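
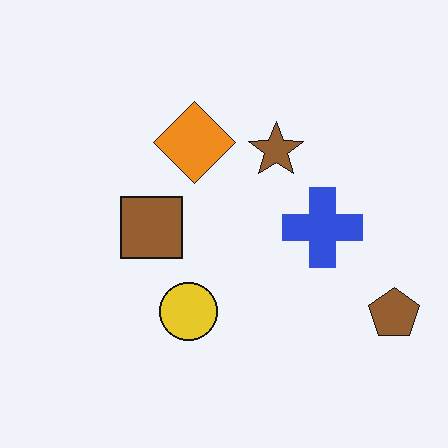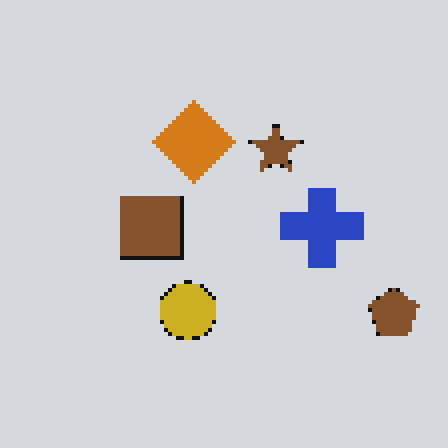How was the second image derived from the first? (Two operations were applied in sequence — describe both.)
This is the original image darkened a little, then mildly pixelated.

Every pixel — background and shapes alike — is uniformly darkened. Shapes are reduced to large square blocks; fine edges and outlines are lost — a downscale-then-upscale (mosaic) effect.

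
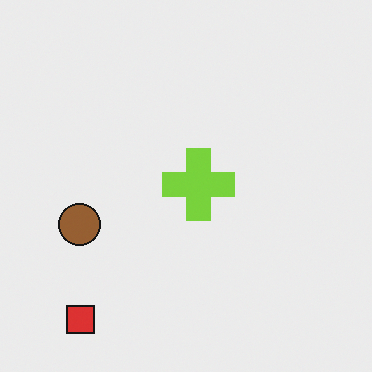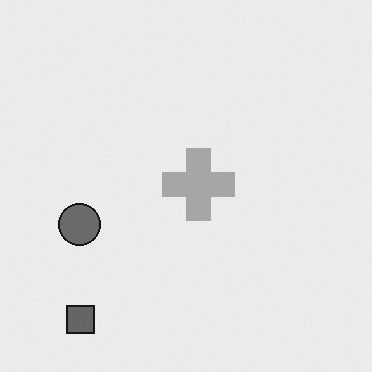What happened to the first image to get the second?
It was converted to grayscale.

All color is removed — every shape is now a shade of grey.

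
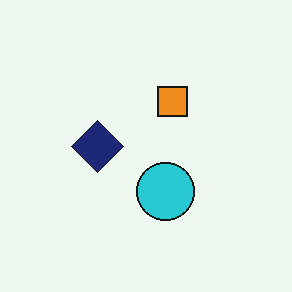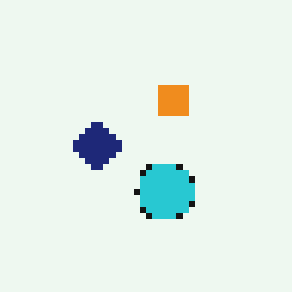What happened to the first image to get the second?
Moderately pixelated.

Shapes are reduced to large square blocks; fine edges and outlines are lost — a downscale-then-upscale (mosaic) effect.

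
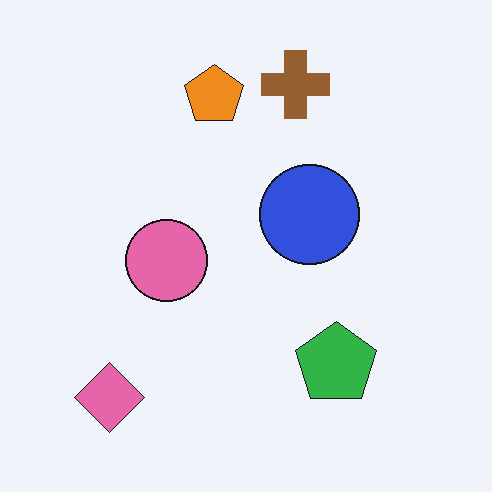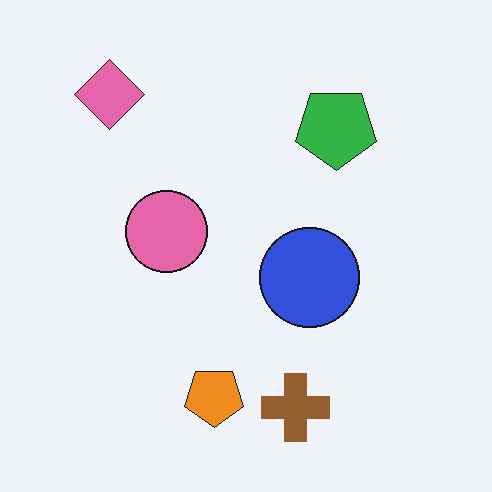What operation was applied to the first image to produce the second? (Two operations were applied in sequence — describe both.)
The image was flipped vertically (top ↔ bottom), then given moderate JPEG compression.

The brown cross is in the top of the first image and the bottom of the second — shapes on opposite sides of the horizontal midline have swapped in a mirror flip. Blocky 8×8 compression artifacts appear around shape edges and the flat background shows ringing — characteristic JPEG degradation.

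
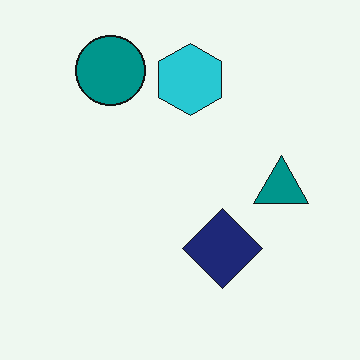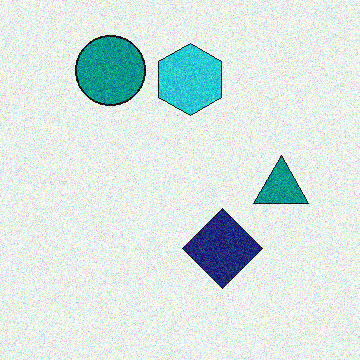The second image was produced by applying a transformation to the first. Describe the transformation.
Degraded with moderate additive noise.

Random speckle covers the whole image, including the flat background.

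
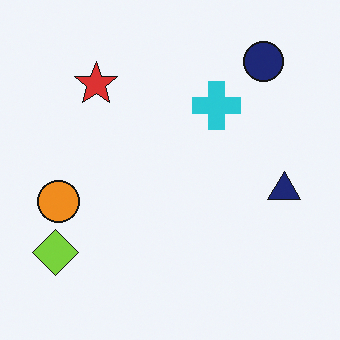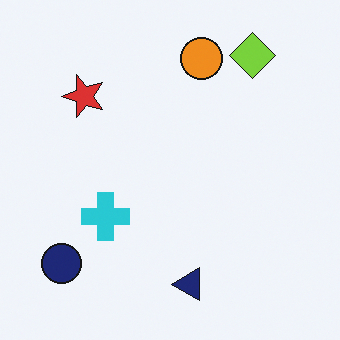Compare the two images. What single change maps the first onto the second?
The image was transposed (reflected across the top-left ↔ bottom-right diagonal).

Shapes have swapped their row and column positions — what was in the top-right is now in the bottom-left — a diagonal reflection.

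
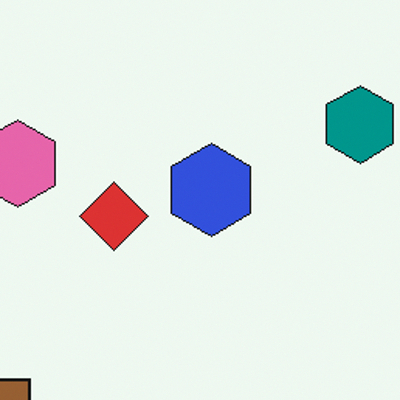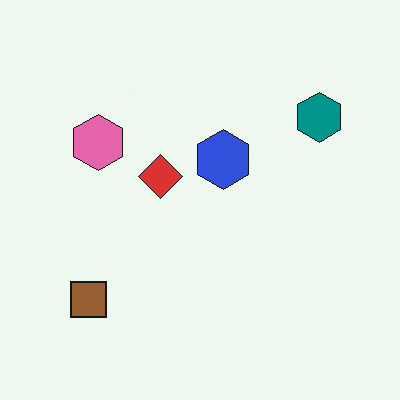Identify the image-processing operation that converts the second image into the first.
It was cropped slightly and scaled back up.

The visible shapes are larger and the field of view is narrower; shapes near the original edges may be partly or wholly outside the frame — a crop-and-rescale.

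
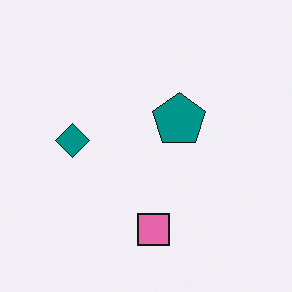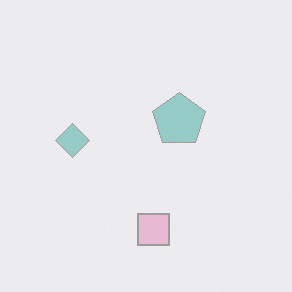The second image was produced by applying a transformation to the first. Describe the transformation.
The second image is the first given much lower contrast.

Tones are pushed toward mid-grey across the whole image — a global contrast change.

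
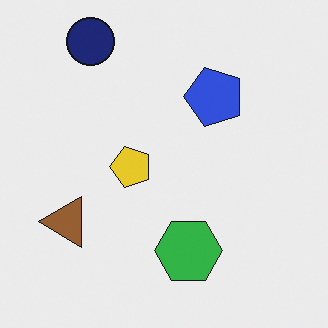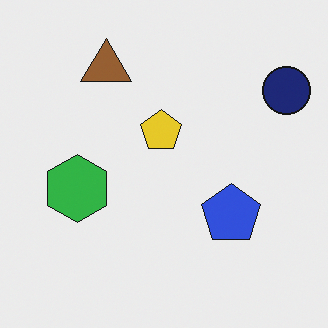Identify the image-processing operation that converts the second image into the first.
The first image is the second rotated 90° counter-clockwise.

The navy circle sits in the top-right of the second image and the top-left of the first — consistent with a whole-image 90° counter-clockwise rotation.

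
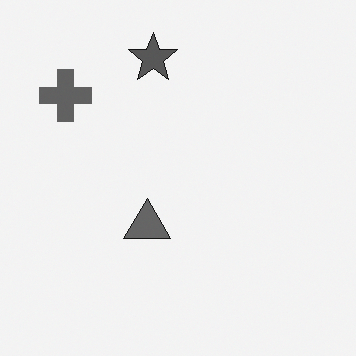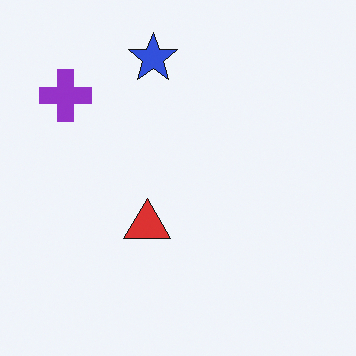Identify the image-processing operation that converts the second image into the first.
The transformation is: converted to grayscale.

All color is removed — every shape is now a shade of grey.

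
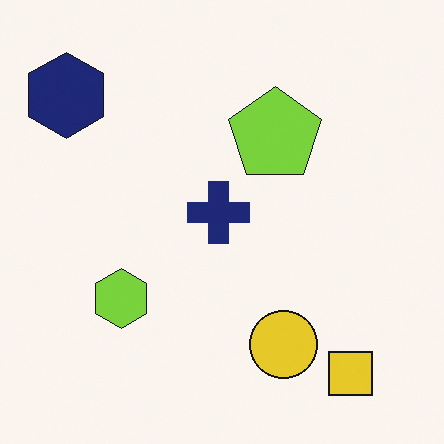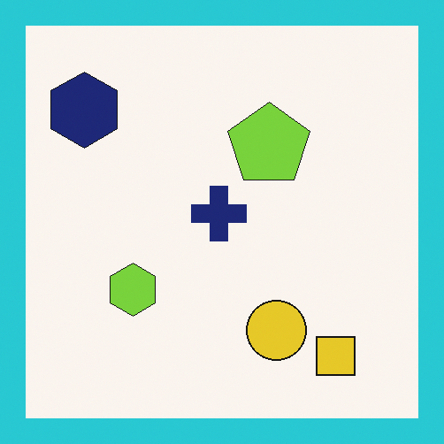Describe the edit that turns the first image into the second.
This is the original image framed with a cyan border.

A solid cyan frame runs around the edge of the second image, with the content slightly shrunk inside it.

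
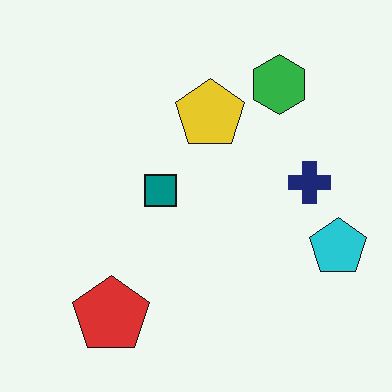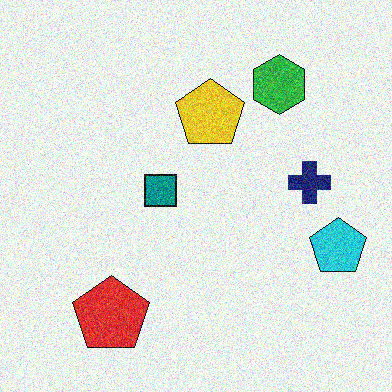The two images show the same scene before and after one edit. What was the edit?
The image was degraded with visible gaussian noise.

Random speckle covers the whole image, including the flat background.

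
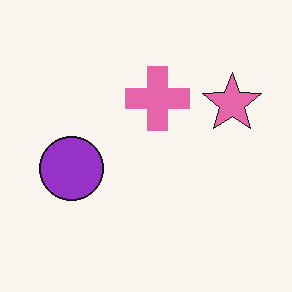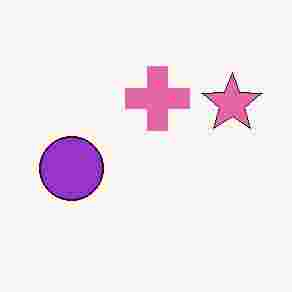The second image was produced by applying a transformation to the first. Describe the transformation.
The transformation is: degraded with heavy JPEG compression.

Blocky 8×8 compression artifacts appear around shape edges and the flat background shows ringing — characteristic JPEG degradation.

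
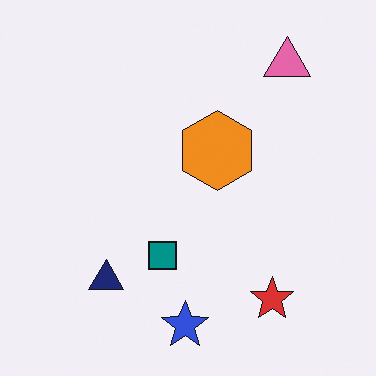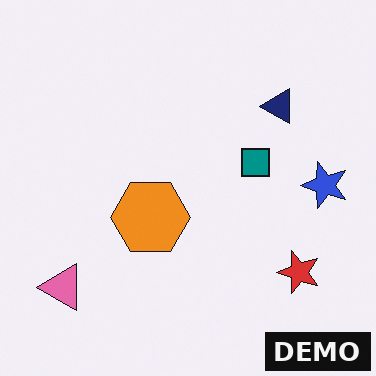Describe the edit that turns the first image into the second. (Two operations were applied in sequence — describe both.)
The second image is the first transposed (reflected across the top-left ↔ bottom-right diagonal), then watermarked with the text "DEMO" in the lower-right corner.

Shapes have swapped their row and column positions — what was in the top-right is now in the bottom-left — a diagonal reflection. A dark label reading "DEMO" appears in the lower-right corner.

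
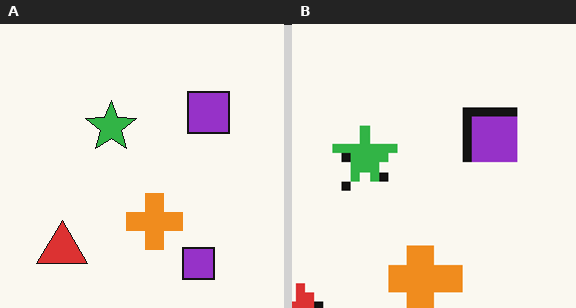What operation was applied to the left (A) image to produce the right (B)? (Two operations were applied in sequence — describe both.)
The image was moderately pixelated, then cropped to a modestly smaller region and rescaled.

Shapes are reduced to large square blocks; fine edges and outlines are lost — a downscale-then-upscale (mosaic) effect. The visible shapes are larger and the field of view is narrower; shapes near the original edges may be partly or wholly outside the frame — a crop-and-rescale.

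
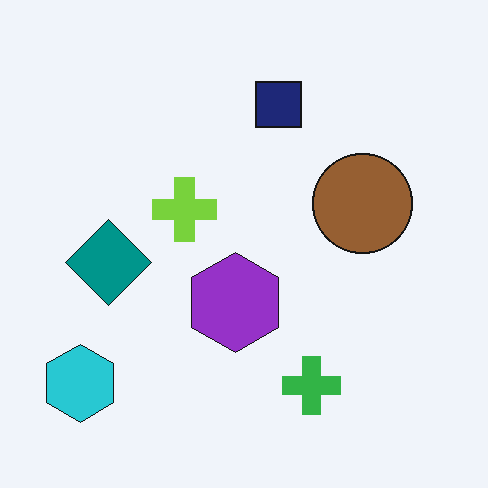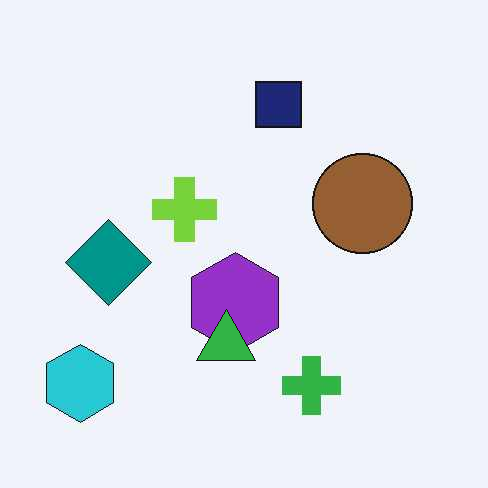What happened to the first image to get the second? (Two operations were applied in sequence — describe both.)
This is the original image JPEG-compressed with visible artifacts, then overlaid with an additional green triangle.

Blocky 8×8 compression artifacts appear around shape edges and the flat background shows ringing — characteristic JPEG degradation. A green triangle appears in the second image that is absent from the first.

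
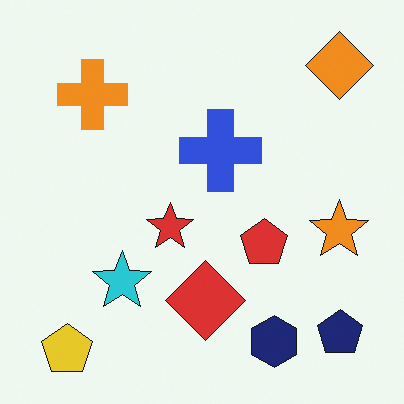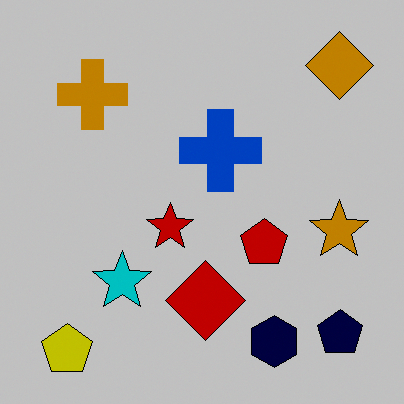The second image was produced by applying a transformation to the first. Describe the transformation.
The second image is the first heavily posterized to just a handful of flat colors.

Each flat color has snapped to a coarser quantized level — most visibly, the near-white background has dropped to a flat grey.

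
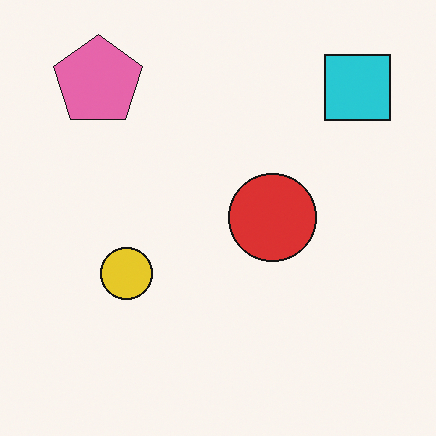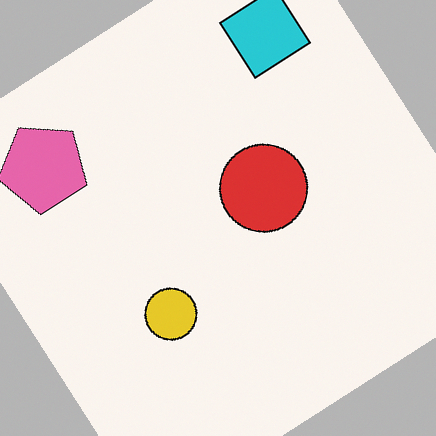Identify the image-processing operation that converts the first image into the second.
The image was rotated counter-clockwise by a large amount — several tens of degrees.

Every shape is tilted by the same angle and the image corners show triangular fill wedges — a whole-image rotation by a non-right angle.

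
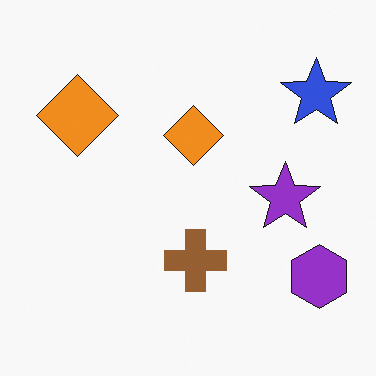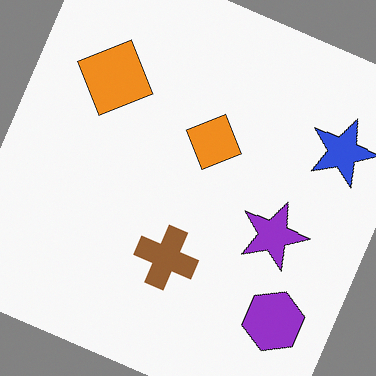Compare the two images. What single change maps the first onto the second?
The second image is the first rotated clockwise by a clearly visible amount.

Every shape is tilted by the same angle and the image corners show triangular fill wedges — a whole-image rotation by a non-right angle.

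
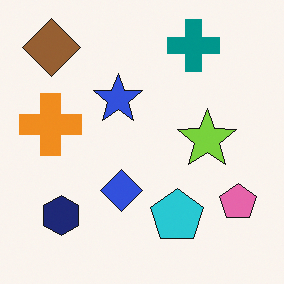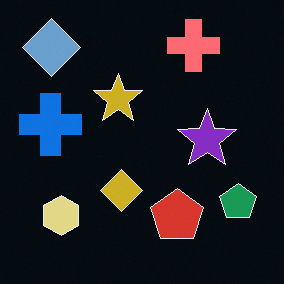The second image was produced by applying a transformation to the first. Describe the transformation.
The transformation is: color-inverted (negative).

The light background has become dark and every shape's color is its complement — a photographic negative.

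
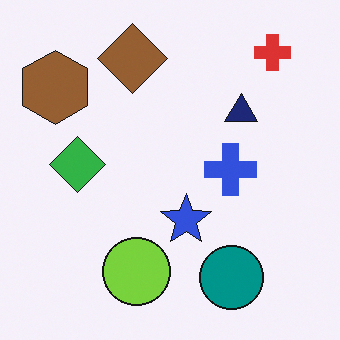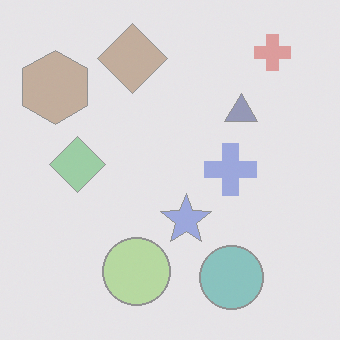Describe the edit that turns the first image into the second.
Given much lower contrast.

Tones are pushed toward mid-grey across the whole image — a global contrast change.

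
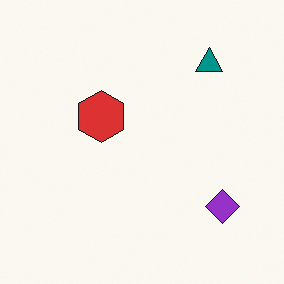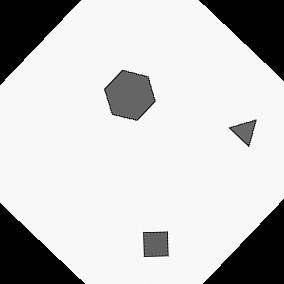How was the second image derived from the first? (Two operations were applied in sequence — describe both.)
It was converted to grayscale, then rotated clockwise by a large amount — several tens of degrees.

All color is removed — every shape is now a shade of grey. Every shape is tilted by the same angle and the image corners show triangular fill wedges — a whole-image rotation by a non-right angle.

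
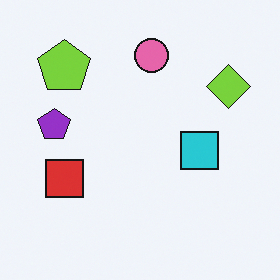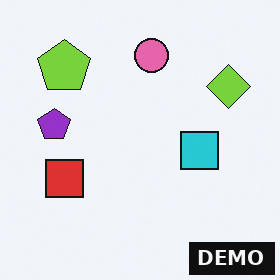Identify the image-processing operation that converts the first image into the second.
This is the original image watermarked with the text "DEMO" in the lower-right corner.

A dark label reading "DEMO" appears in the lower-right corner.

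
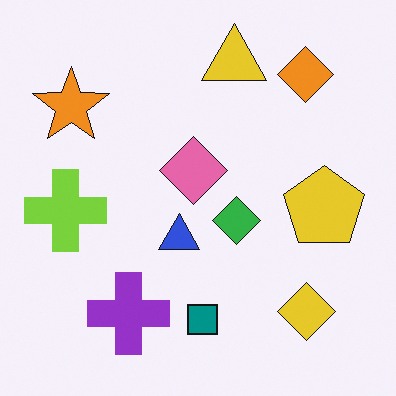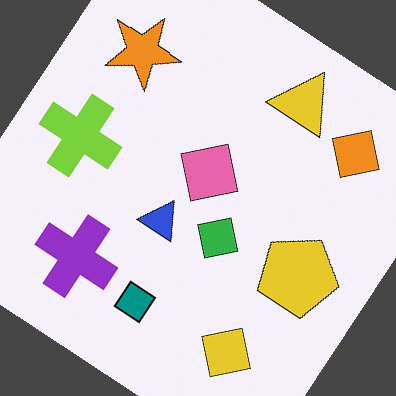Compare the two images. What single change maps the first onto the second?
Rotated clockwise by a large amount — several tens of degrees.

Every shape is tilted by the same angle and the image corners show triangular fill wedges — a whole-image rotation by a non-right angle.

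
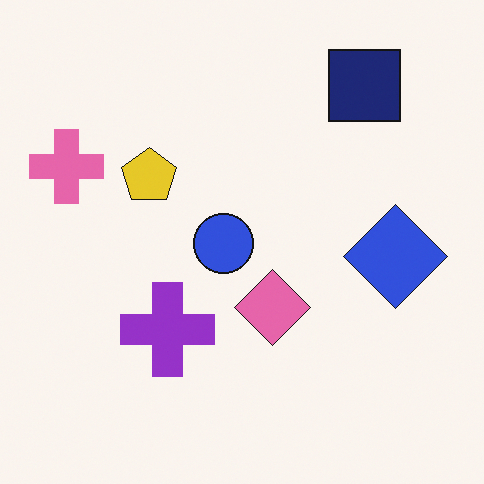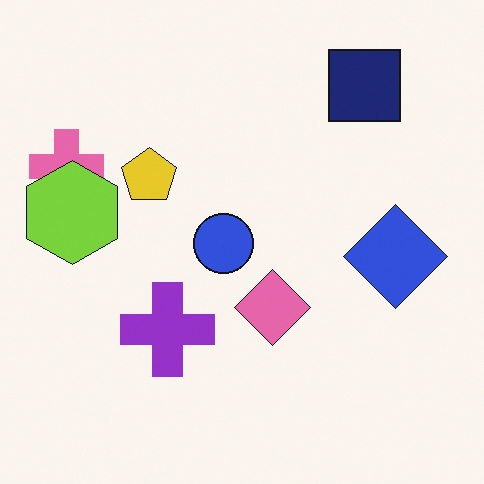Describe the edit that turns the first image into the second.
The second image is the first overlaid with an additional lime hexagon.

A lime hexagon appears in the second image that is absent from the first.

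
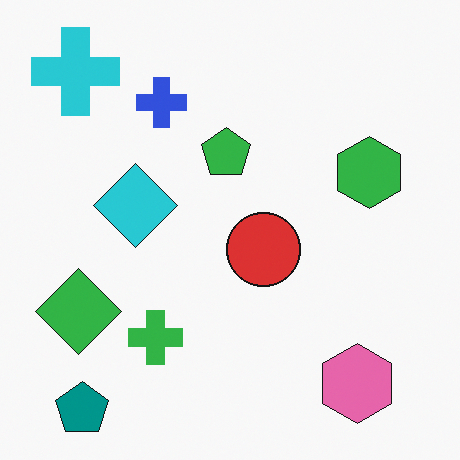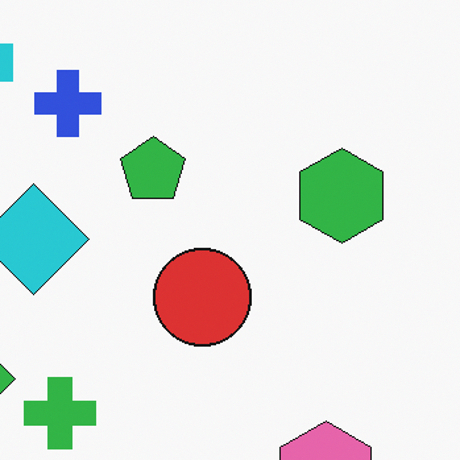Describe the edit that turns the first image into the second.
This is the original image cropped to a modestly smaller region and rescaled.

The visible shapes are larger and the field of view is narrower; shapes near the original edges may be partly or wholly outside the frame — a crop-and-rescale.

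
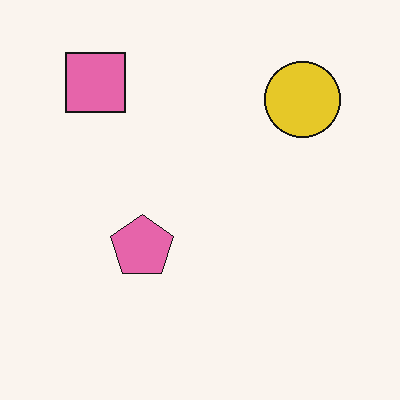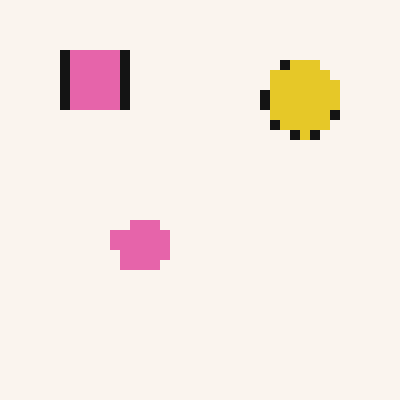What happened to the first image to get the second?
The transformation is: coarsely pixelated.

Shapes are reduced to large square blocks; fine edges and outlines are lost — a downscale-then-upscale (mosaic) effect.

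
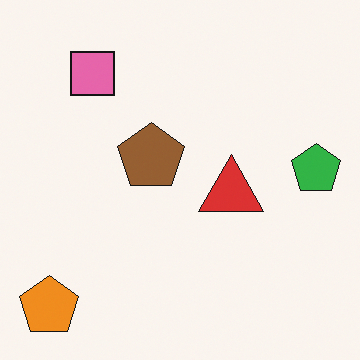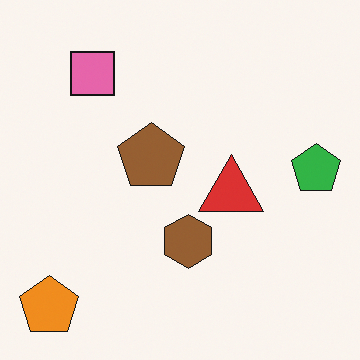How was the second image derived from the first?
Overlaid with an additional brown hexagon.

A brown hexagon appears in the second image that is absent from the first.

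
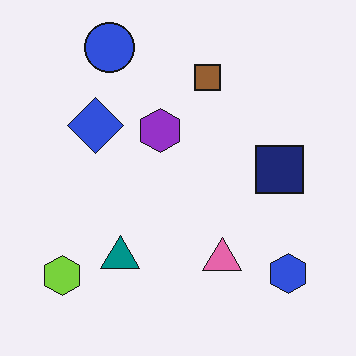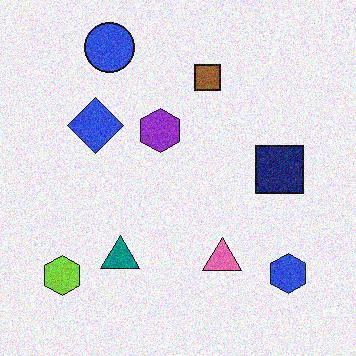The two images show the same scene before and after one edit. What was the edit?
The image was degraded with visible gaussian noise.

Random speckle covers the whole image, including the flat background.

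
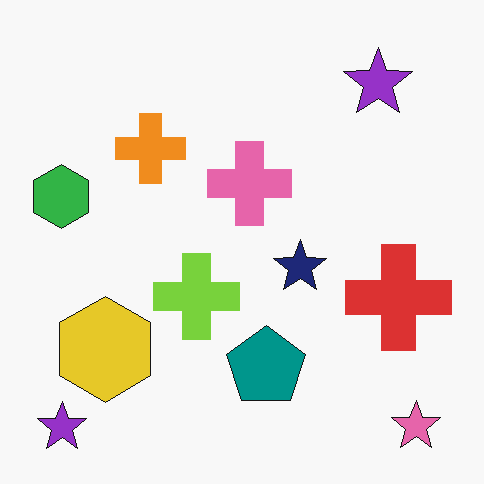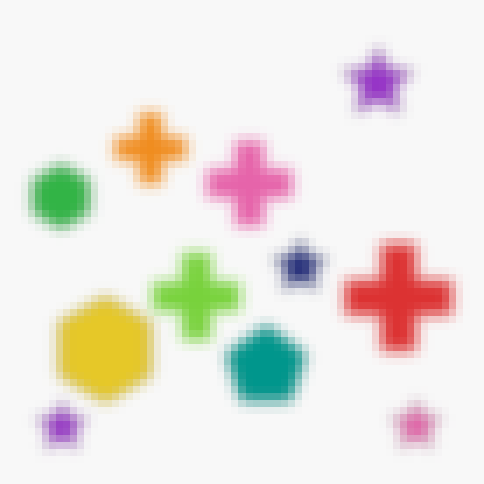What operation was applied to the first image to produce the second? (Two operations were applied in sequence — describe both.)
The transformation is: strongly gaussian-blurred, then pixelated into visible square blocks.

Shape edges and outlines are uniformly softened across the whole image. Shapes are reduced to large square blocks; fine edges and outlines are lost — a downscale-then-upscale (mosaic) effect.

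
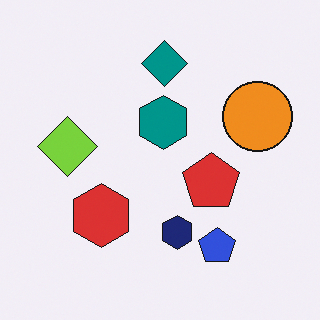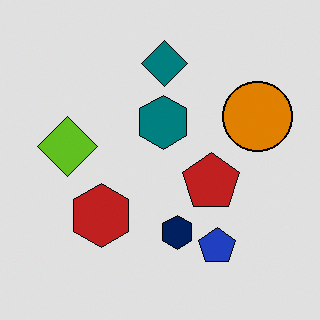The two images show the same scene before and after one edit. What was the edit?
This is the original image moderately posterized.

Each flat color has snapped to a coarser quantized level — most visibly, the near-white background has dropped to a flat grey.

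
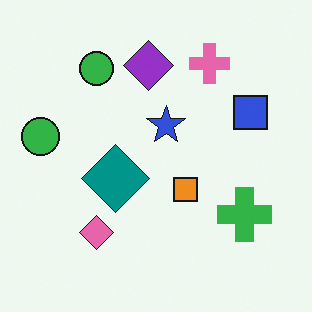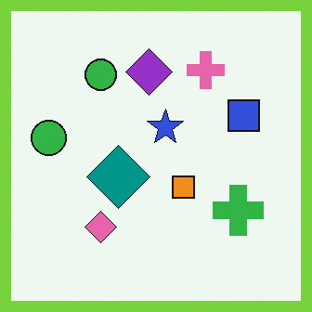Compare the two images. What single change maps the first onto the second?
Framed with a lime border.

A solid lime frame runs around the edge of the second image, with the content slightly shrunk inside it.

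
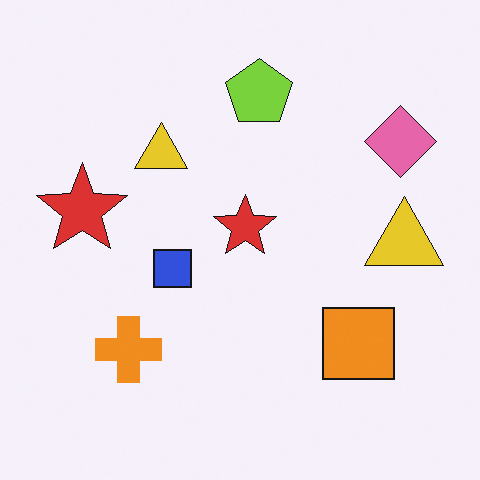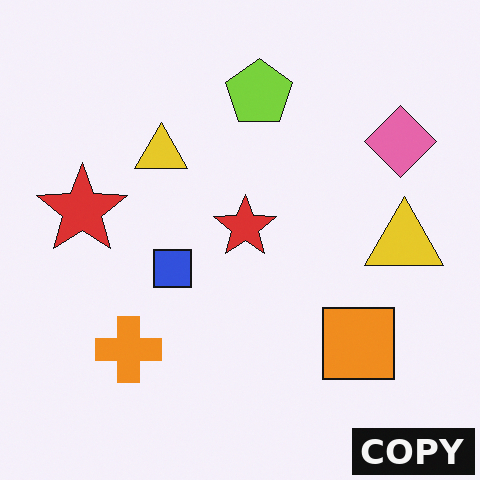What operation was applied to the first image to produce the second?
The transformation is: watermarked with the text "COPY" in the lower-right corner.

A dark label reading "COPY" appears in the lower-right corner.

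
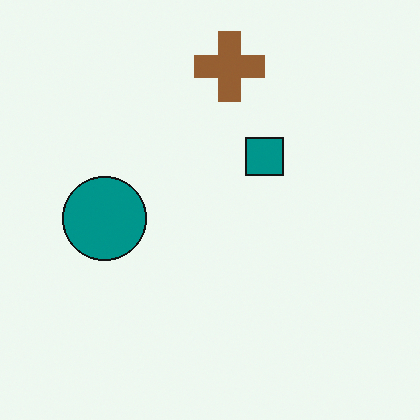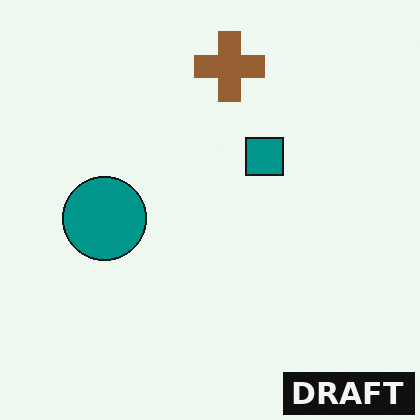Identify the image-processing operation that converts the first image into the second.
The image was watermarked with the text "DRAFT" in the lower-right corner.

A dark label reading "DRAFT" appears in the lower-right corner.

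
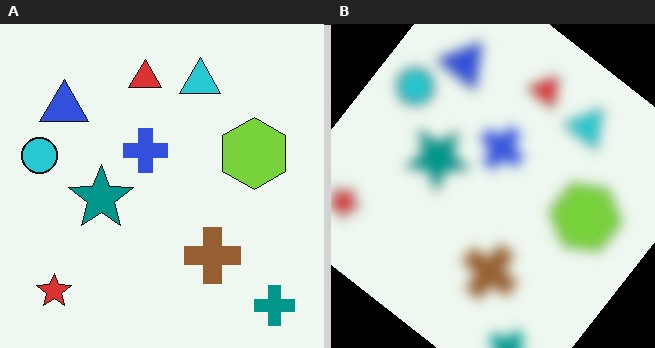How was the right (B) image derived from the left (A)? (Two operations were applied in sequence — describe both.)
It was heavily blurred, then rotated clockwise by a large amount — several tens of degrees.

Shape edges and outlines are uniformly softened across the whole image. Every shape is tilted by the same angle and the image corners show triangular fill wedges — a whole-image rotation by a non-right angle.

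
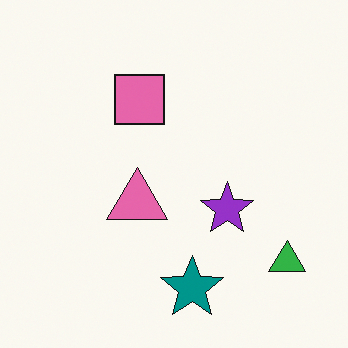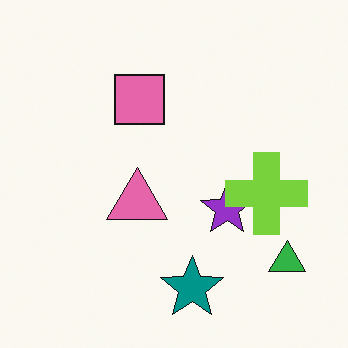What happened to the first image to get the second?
It was overlaid with an additional lime cross.

A lime cross appears in the second image that is absent from the first.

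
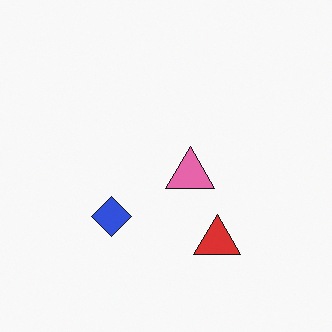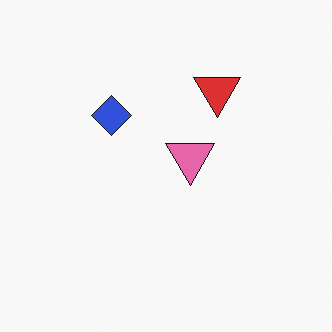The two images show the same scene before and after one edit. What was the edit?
This is the original image flipped vertically (top ↔ bottom).

The red triangle is in the bottom of the first image and the top of the second — shapes on opposite sides of the horizontal midline have swapped in a mirror flip.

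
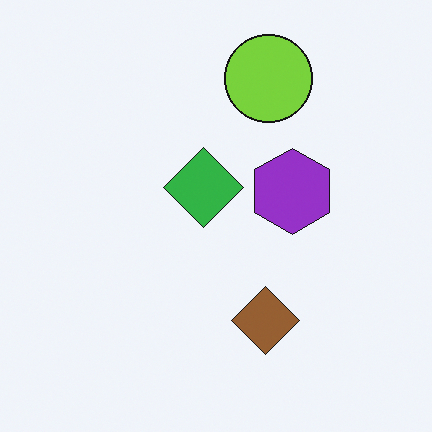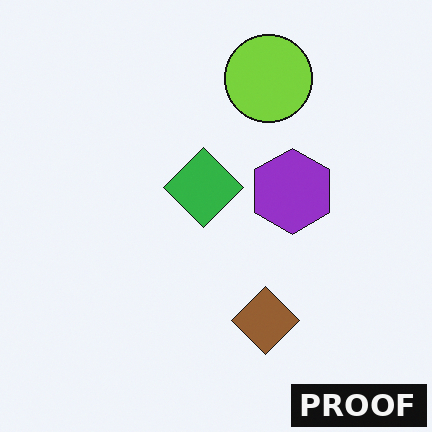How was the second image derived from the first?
The transformation is: watermarked with the text "PROOF" in the lower-right corner.

A dark label reading "PROOF" appears in the lower-right corner.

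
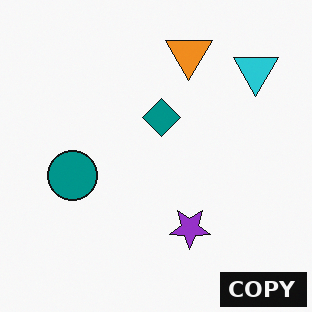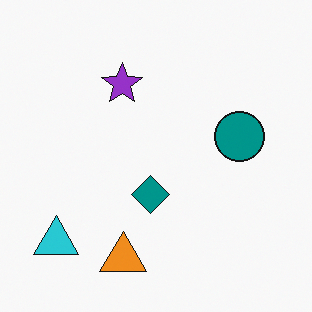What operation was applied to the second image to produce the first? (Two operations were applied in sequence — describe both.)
The image was rotated 180°, then watermarked with the text "COPY" in the lower-right corner.

The cyan triangle sits in the bottom-left of the second image and the top-right of the first — consistent with a whole-image 180° rotation. A dark label reading "COPY" appears in the lower-right corner.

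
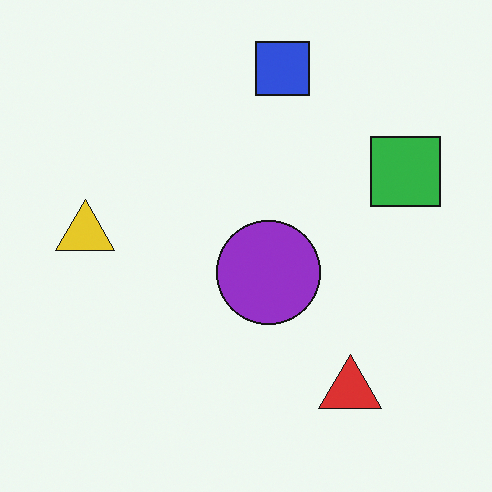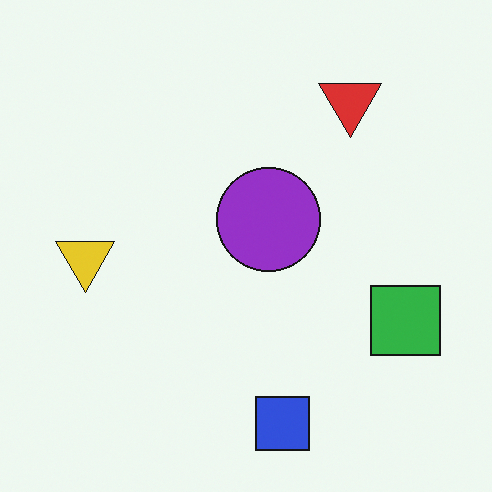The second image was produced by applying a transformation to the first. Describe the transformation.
The image was flipped vertically (top ↔ bottom).

The blue square is in the top of the first image and the bottom of the second — shapes on opposite sides of the horizontal midline have swapped in a mirror flip.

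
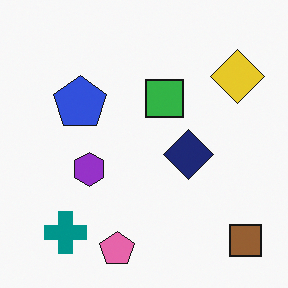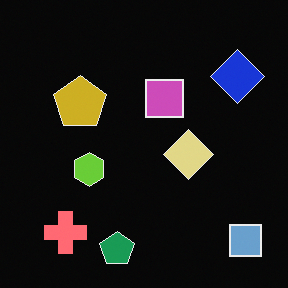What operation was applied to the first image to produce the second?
This is the original image color-inverted (negative).

The light background has become dark and every shape's color is its complement — a photographic negative.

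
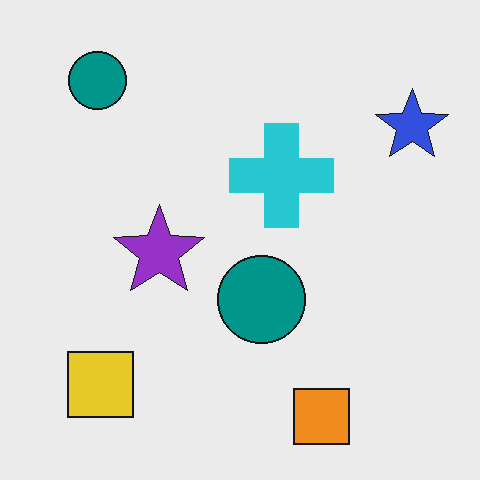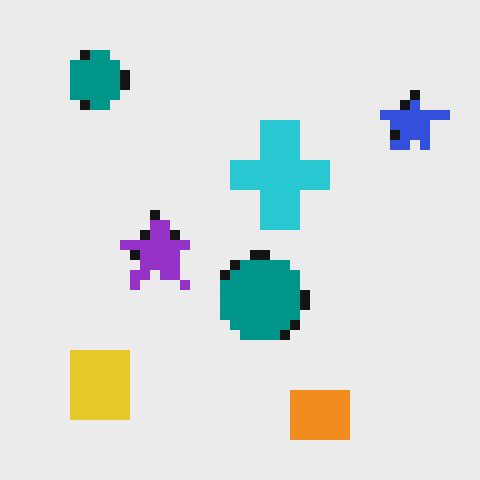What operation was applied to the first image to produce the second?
It was coarsely pixelated.

Shapes are reduced to large square blocks; fine edges and outlines are lost — a downscale-then-upscale (mosaic) effect.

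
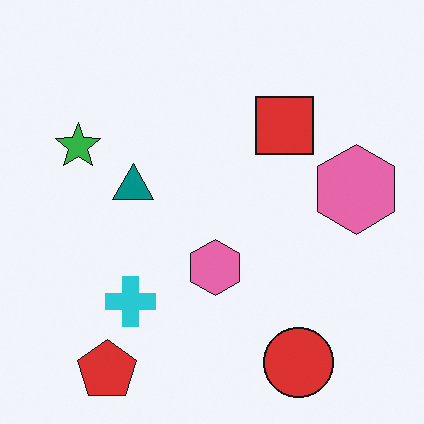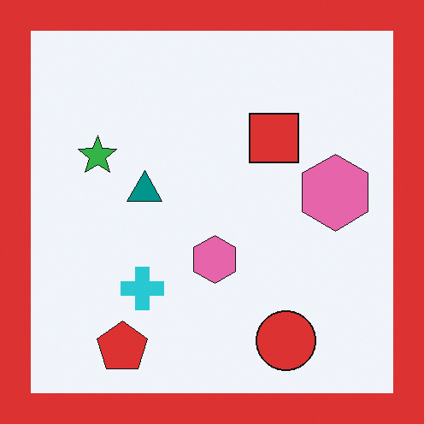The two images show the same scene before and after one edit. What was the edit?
It was framed with a red border.

A solid red frame runs around the edge of the second image, with the content slightly shrunk inside it.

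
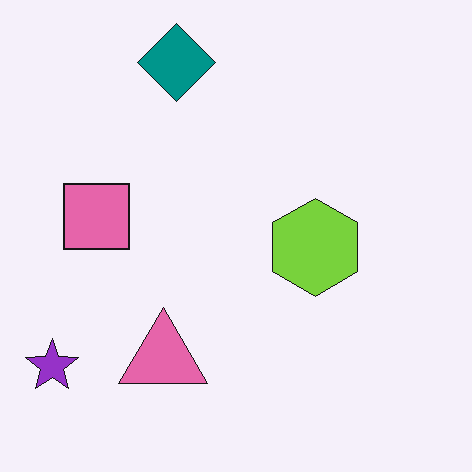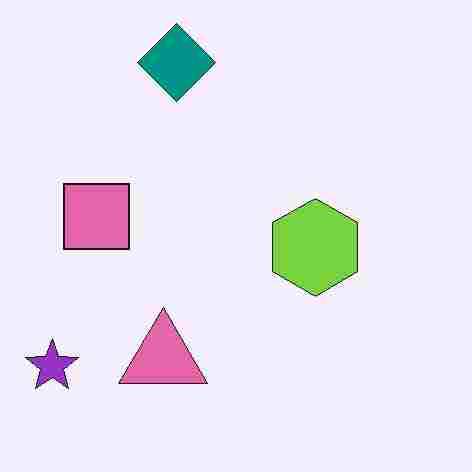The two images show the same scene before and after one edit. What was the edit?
The second image is the first degraded with heavy JPEG compression.

Blocky 8×8 compression artifacts appear around shape edges and the flat background shows ringing — characteristic JPEG degradation.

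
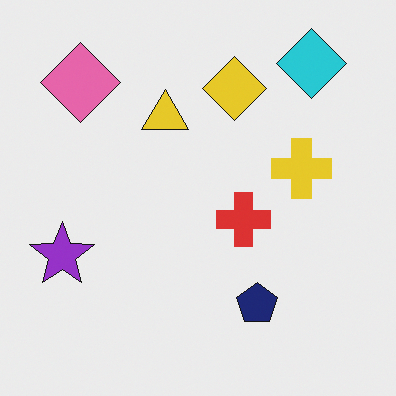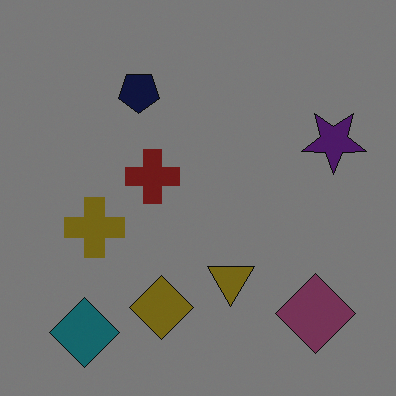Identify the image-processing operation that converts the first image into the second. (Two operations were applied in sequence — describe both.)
The image was rotated 180°, then noticeably darkened.

The cyan diamond sits in the top-right of the first image and the bottom-left of the second — consistent with a whole-image 180° rotation. Every pixel — background and shapes alike — is uniformly darkened.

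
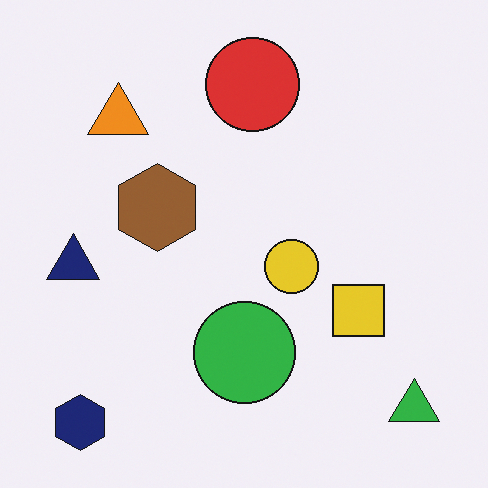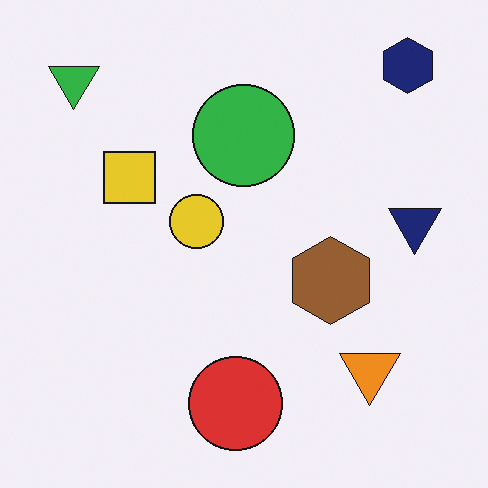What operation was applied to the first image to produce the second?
The second image is the first rotated 180°.

The navy hexagon sits in the bottom-left of the first image and the top-right of the second — consistent with a whole-image 180° rotation.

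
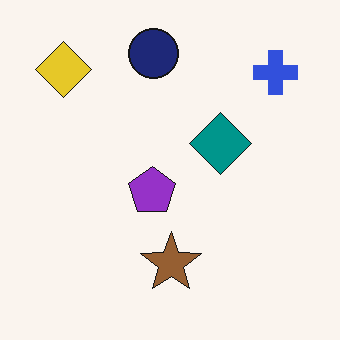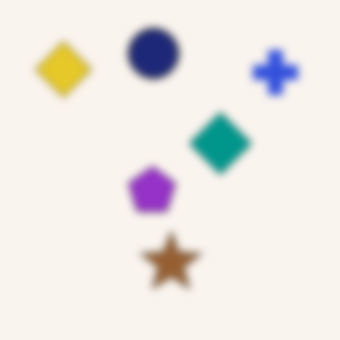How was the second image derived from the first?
The image was moderately blurred.

Shape edges and outlines are uniformly softened across the whole image.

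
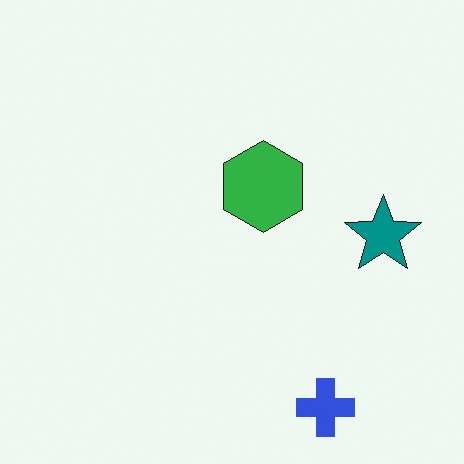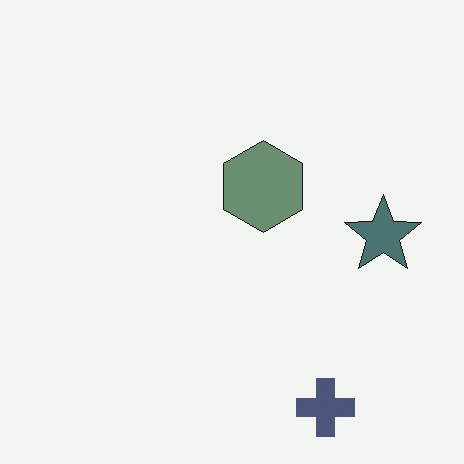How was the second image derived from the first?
The transformation is: made much more muted (saturation change).

All colors are more muted and greyish — a global saturation change.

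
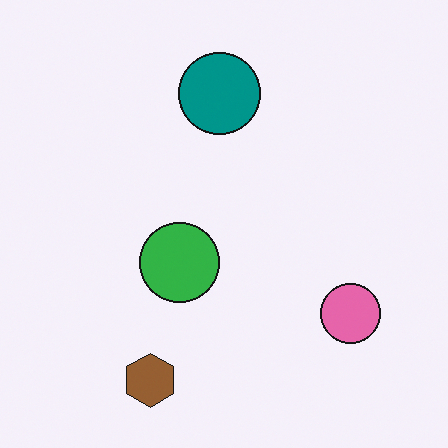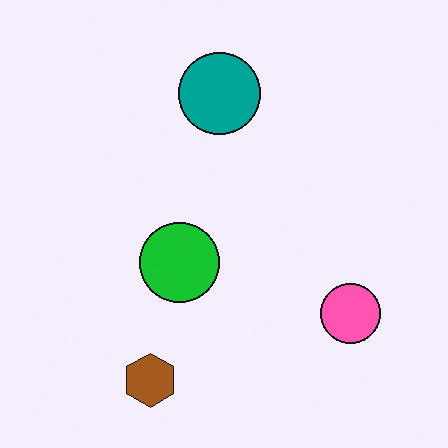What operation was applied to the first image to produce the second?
It was slightly oversaturated.

All colors are more vivid — a global saturation change.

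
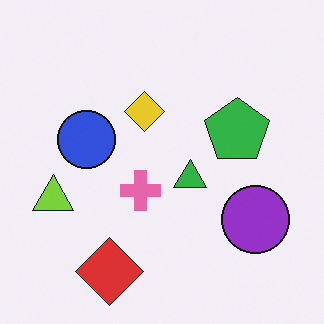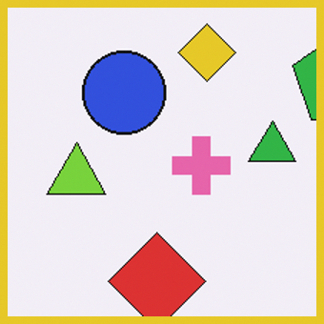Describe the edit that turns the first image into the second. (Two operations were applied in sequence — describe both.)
Cropped slightly and scaled back up, then framed with a yellow border.

The visible shapes are larger and the field of view is narrower; shapes near the original edges may be partly or wholly outside the frame — a crop-and-rescale. A solid yellow frame runs around the edge of the second image, with the content slightly shrunk inside it.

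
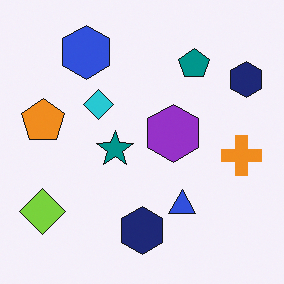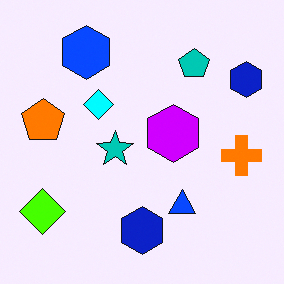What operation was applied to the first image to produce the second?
Made much more vivid (saturation change).

All colors are more vivid — a global saturation change.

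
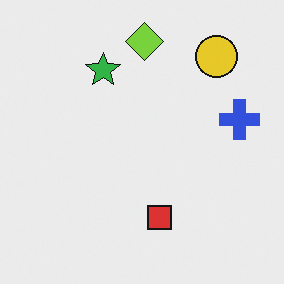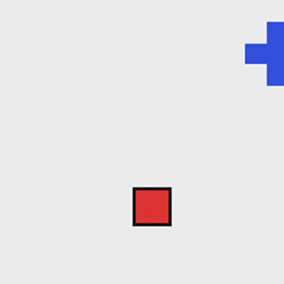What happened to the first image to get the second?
It was cropped to a modestly smaller region and rescaled.

The visible shapes are larger and the field of view is narrower; shapes near the original edges may be partly or wholly outside the frame — a crop-and-rescale.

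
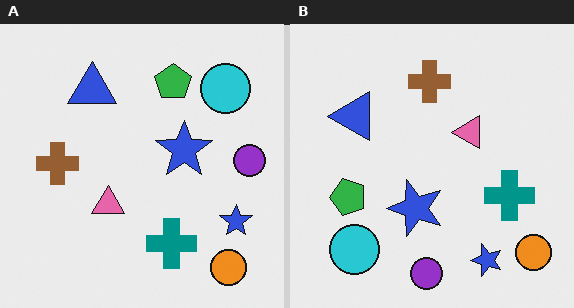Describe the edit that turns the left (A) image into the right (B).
The transformation is: transposed (reflected across the top-left ↔ bottom-right diagonal).

Shapes have swapped their row and column positions — what was in the top-right is now in the bottom-left — a diagonal reflection.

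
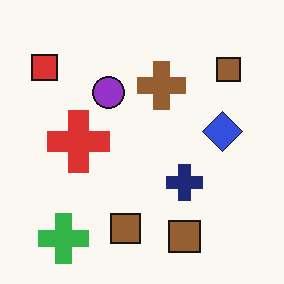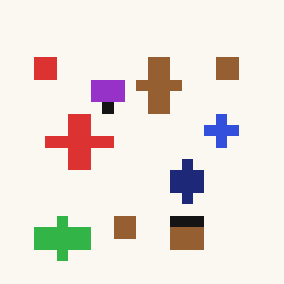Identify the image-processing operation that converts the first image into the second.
It was heavily pixelated into large blocks.

Shapes are reduced to large square blocks; fine edges and outlines are lost — a downscale-then-upscale (mosaic) effect.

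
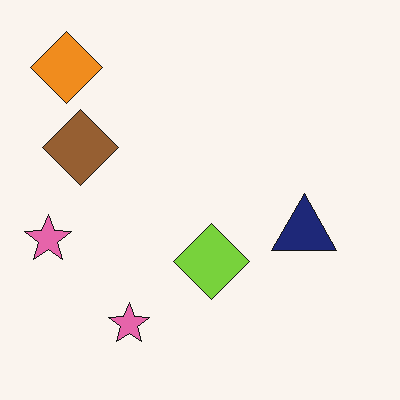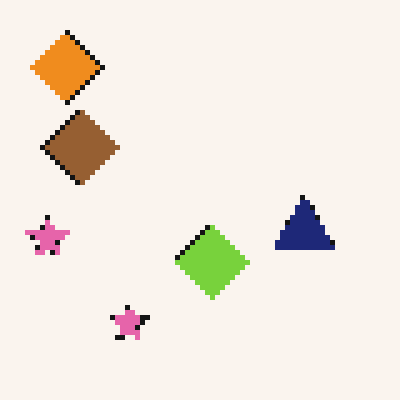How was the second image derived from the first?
This is the original image mildly pixelated.

Shapes are reduced to large square blocks; fine edges and outlines are lost — a downscale-then-upscale (mosaic) effect.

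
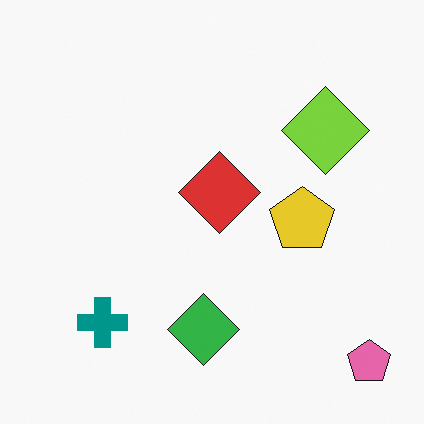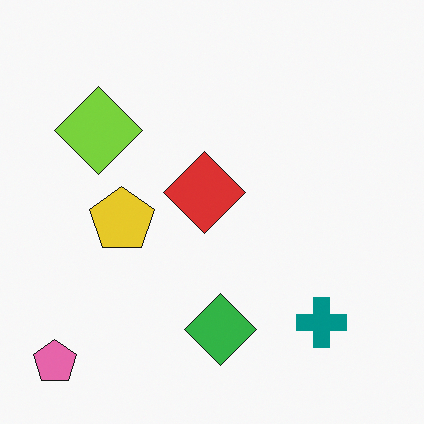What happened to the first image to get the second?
The transformation is: flipped horizontally (left ↔ right).

The pink pentagon is in the bottom-right of the first image and the bottom-left of the second — shapes on opposite sides of the vertical midline have swapped in a mirror flip.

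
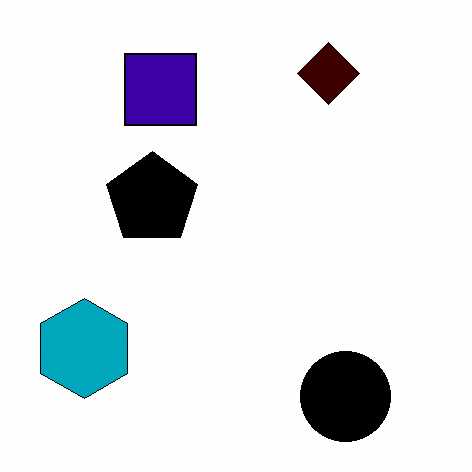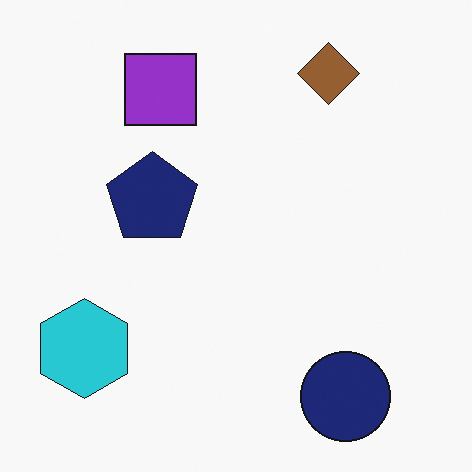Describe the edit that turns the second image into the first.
It was given much higher contrast.

Tones are pushed away from mid-grey across the whole image — a global contrast change.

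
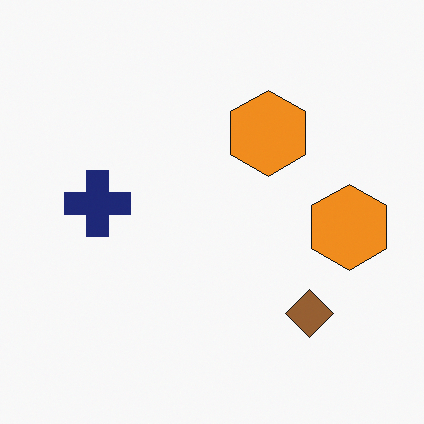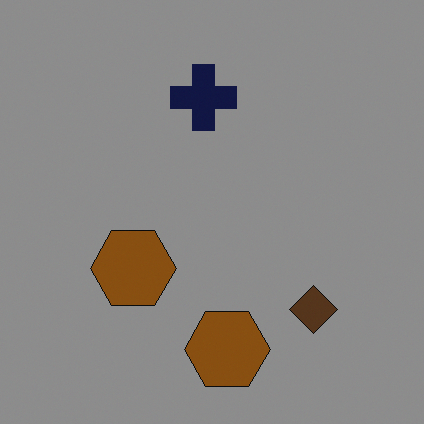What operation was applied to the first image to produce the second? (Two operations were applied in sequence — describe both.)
This is the original image transposed (reflected across the top-left ↔ bottom-right diagonal), then darkened a lot.

Shapes have swapped their row and column positions — what was in the top-right is now in the bottom-left — a diagonal reflection. Every pixel — background and shapes alike — is uniformly darkened.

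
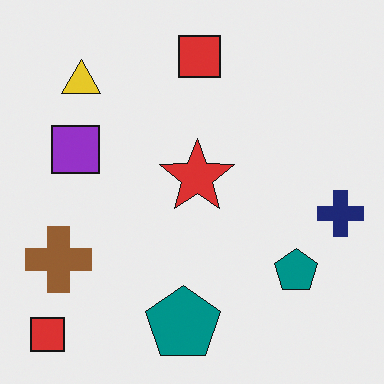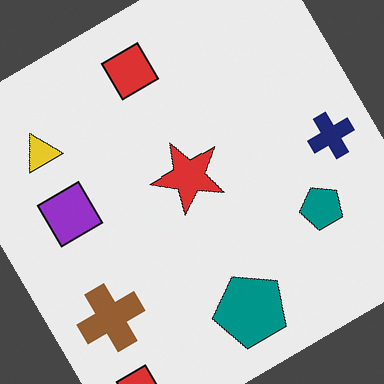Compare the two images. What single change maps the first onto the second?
The transformation is: rotated counter-clockwise by a large amount — several tens of degrees.

Every shape is tilted by the same angle and the image corners show triangular fill wedges — a whole-image rotation by a non-right angle.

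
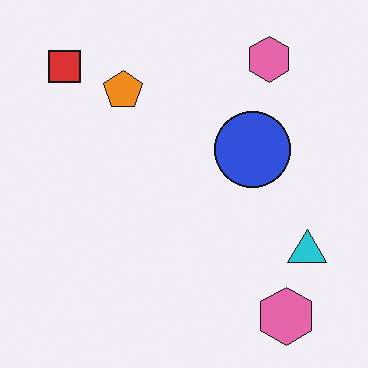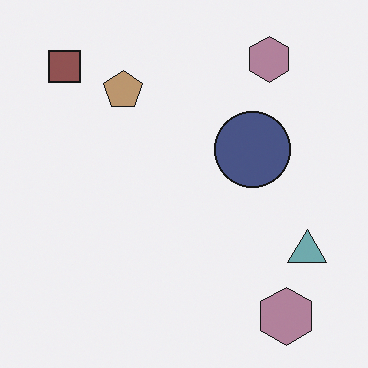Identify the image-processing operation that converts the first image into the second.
Heavily desaturated.

All colors are more muted and greyish — a global saturation change.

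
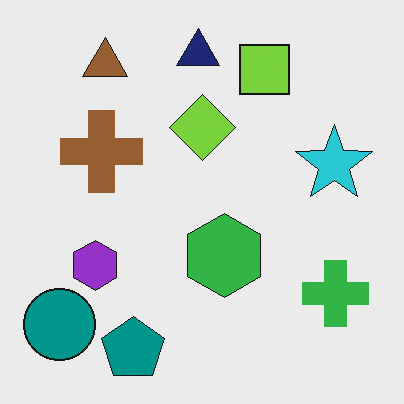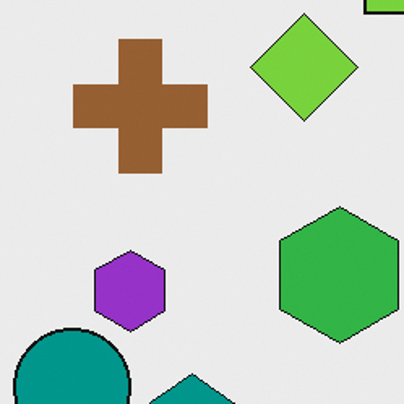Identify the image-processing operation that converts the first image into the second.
The transformation is: cropped tightly and scaled back up.

The visible shapes are larger and the field of view is narrower; shapes near the original edges may be partly or wholly outside the frame — a crop-and-rescale.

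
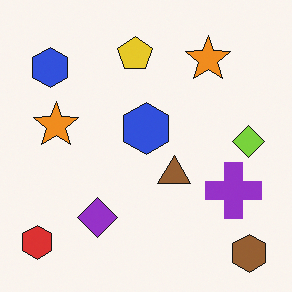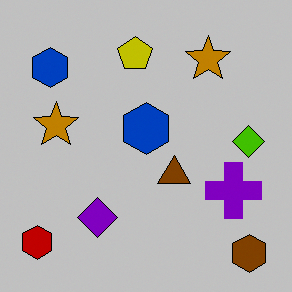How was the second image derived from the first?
This is the original image heavily posterized to just a handful of flat colors.

Each flat color has snapped to a coarser quantized level — most visibly, the near-white background has dropped to a flat grey.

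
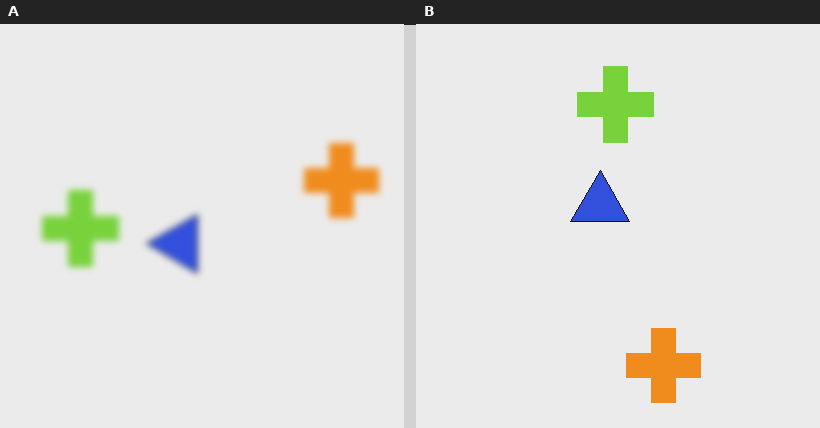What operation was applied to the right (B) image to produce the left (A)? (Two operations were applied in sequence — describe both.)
Moderately blurred, then rotated 90° counter-clockwise.

Shape edges and outlines are uniformly softened across the whole image. The orange cross sits in the bottom of the right (B) image and the right of the left (A) — consistent with a whole-image 90° counter-clockwise rotation.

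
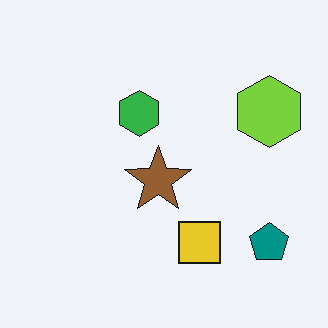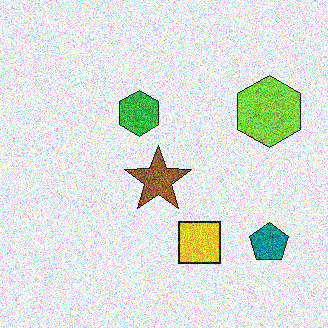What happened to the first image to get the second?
It was degraded with strong gaussian noise.

Random speckle covers the whole image, including the flat background.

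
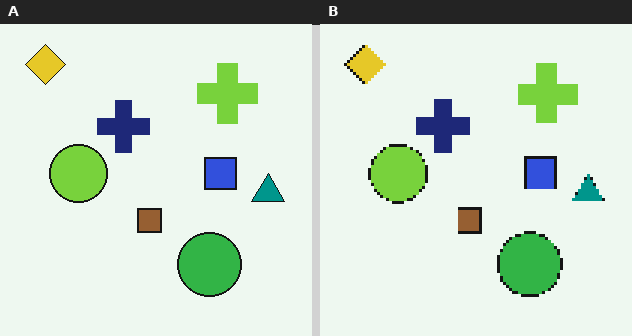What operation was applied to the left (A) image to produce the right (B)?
The image was mildly pixelated.

Shapes are reduced to large square blocks; fine edges and outlines are lost — a downscale-then-upscale (mosaic) effect.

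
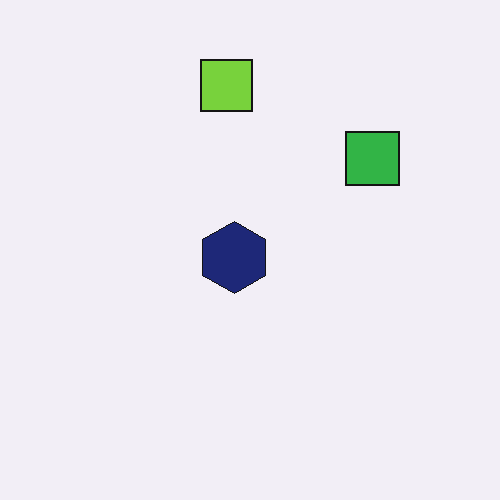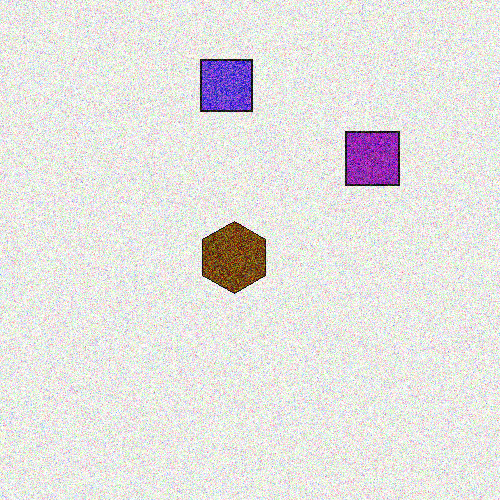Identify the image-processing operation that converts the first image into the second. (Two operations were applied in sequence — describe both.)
The image was degraded with a thick layer of grain, then hue-shifted by a large amount.

Random speckle covers the whole image, including the flat background. Every shape's color has rotated by the same amount around the hue wheel — a uniform hue shift.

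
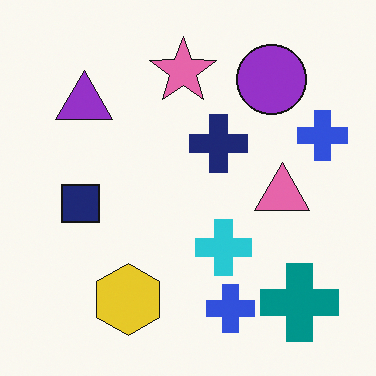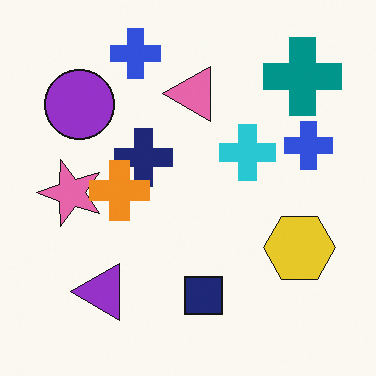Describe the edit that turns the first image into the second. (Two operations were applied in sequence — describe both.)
The transformation is: rotated 90° counter-clockwise, then overlaid with an additional orange cross.

The teal cross sits in the bottom-right of the first image and the top-right of the second — consistent with a whole-image 90° counter-clockwise rotation. An orange cross appears in the second image that is absent from the first.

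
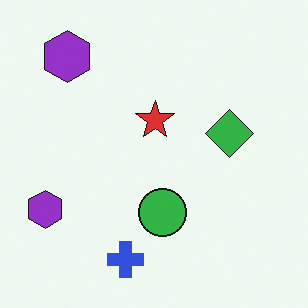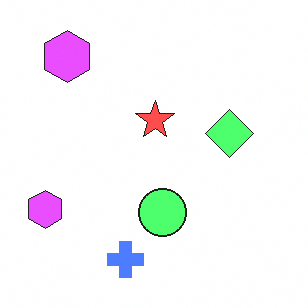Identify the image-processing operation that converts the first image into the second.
The second image is the first noticeably brightened.

Every pixel — background and shapes alike — is uniformly brightened.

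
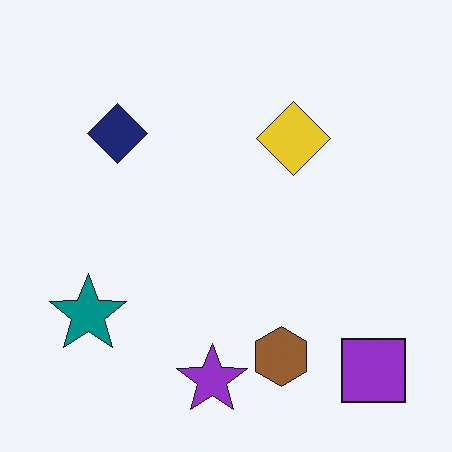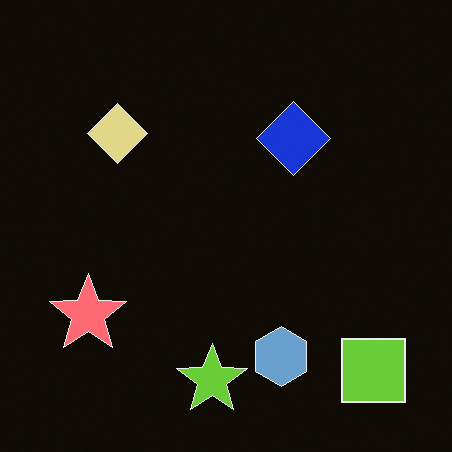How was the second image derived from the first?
This is the original image color-inverted (negative).

The light background has become dark and every shape's color is its complement — a photographic negative.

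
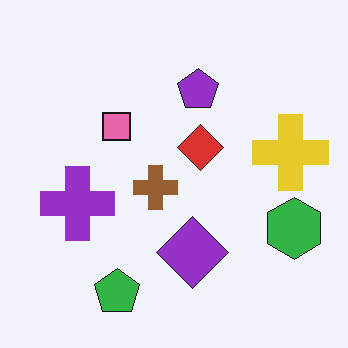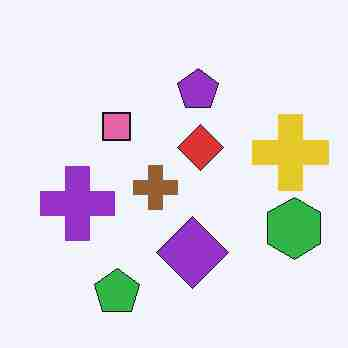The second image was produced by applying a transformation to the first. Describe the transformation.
It was heavily JPEG-compressed with obvious blocking artifacts.

Blocky 8×8 compression artifacts appear around shape edges and the flat background shows ringing — characteristic JPEG degradation.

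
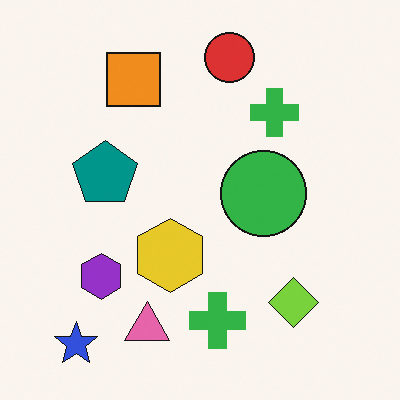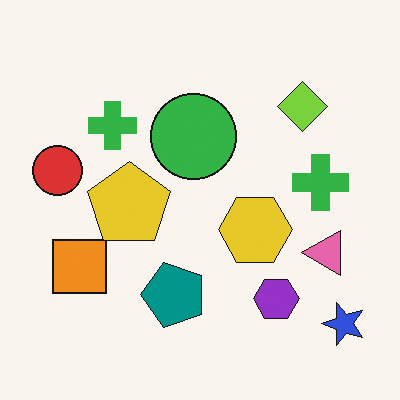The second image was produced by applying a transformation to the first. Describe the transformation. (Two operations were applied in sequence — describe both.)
It was rotated 90° counter-clockwise, then overlaid with an additional yellow pentagon.

The blue star sits in the bottom-left of the first image and the bottom-right of the second — consistent with a whole-image 90° counter-clockwise rotation. A yellow pentagon appears in the second image that is absent from the first.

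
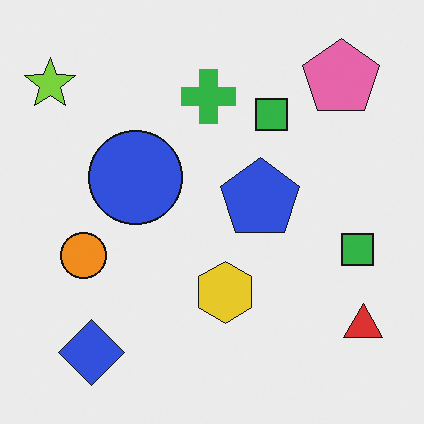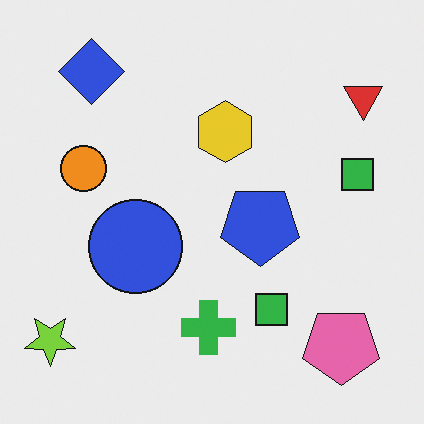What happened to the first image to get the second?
This is the original image flipped vertically (top ↔ bottom).

The blue diamond is in the bottom-left of the first image and the top-left of the second — shapes on opposite sides of the horizontal midline have swapped in a mirror flip.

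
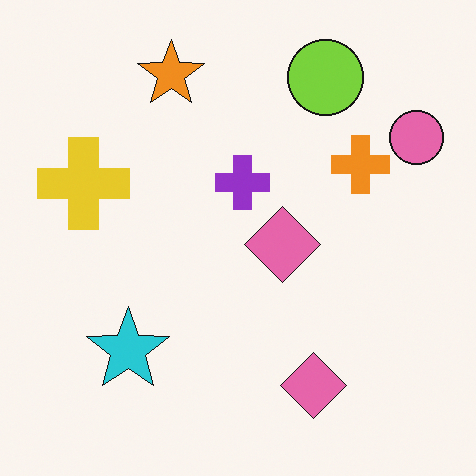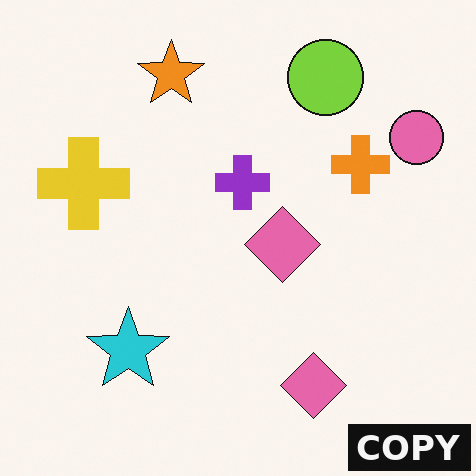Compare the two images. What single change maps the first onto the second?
This is the original image watermarked with the text "COPY" in the lower-right corner.

A dark label reading "COPY" appears in the lower-right corner.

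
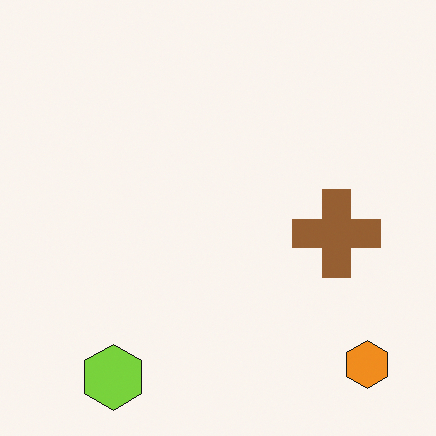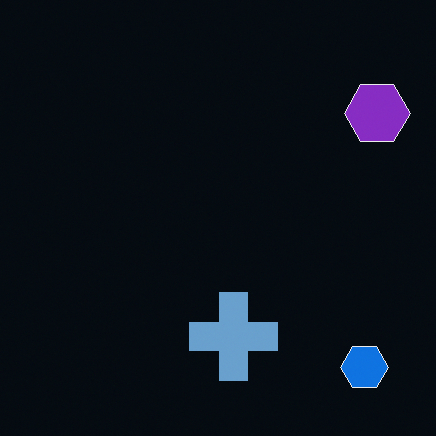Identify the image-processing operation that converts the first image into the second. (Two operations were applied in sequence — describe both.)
The second image is the first color-inverted (negative), then transposed (reflected across the top-left ↔ bottom-right diagonal).

The light background has become dark and every shape's color is its complement — a photographic negative. Shapes have swapped their row and column positions — what was in the top-right is now in the bottom-left — a diagonal reflection.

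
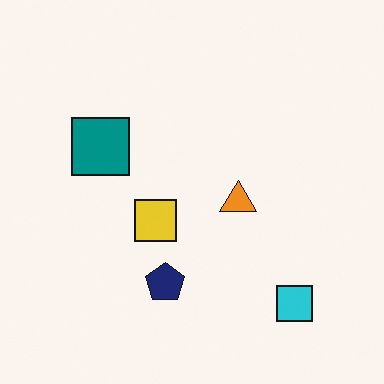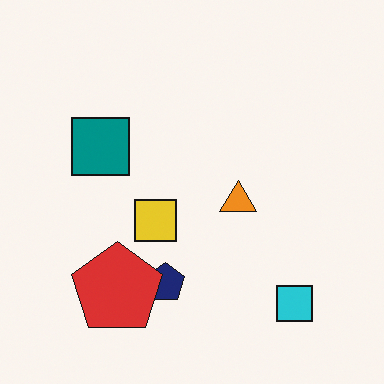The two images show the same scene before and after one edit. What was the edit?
The second image is the first overlaid with an additional red pentagon.

A red pentagon appears in the second image that is absent from the first.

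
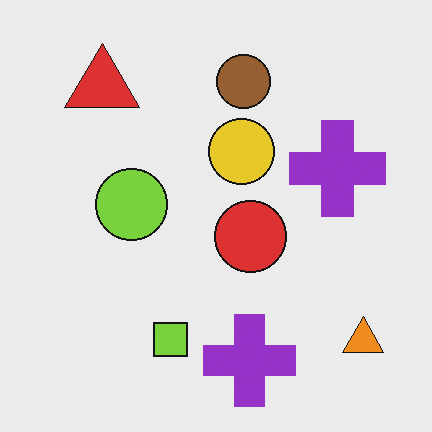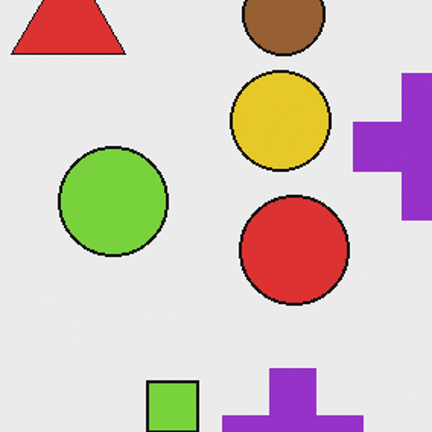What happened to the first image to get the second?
The second image is the first cropped slightly and scaled back up.

The visible shapes are larger and the field of view is narrower; shapes near the original edges may be partly or wholly outside the frame — a crop-and-rescale.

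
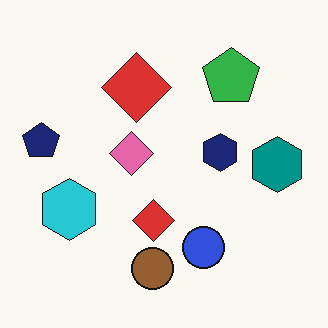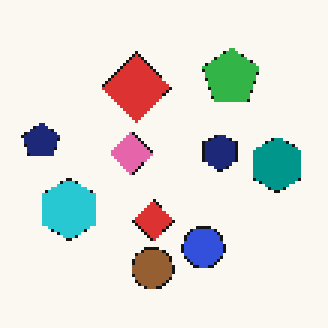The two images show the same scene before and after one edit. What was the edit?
The image was lightly pixelated (a mild mosaic effect).

Shapes are reduced to large square blocks; fine edges and outlines are lost — a downscale-then-upscale (mosaic) effect.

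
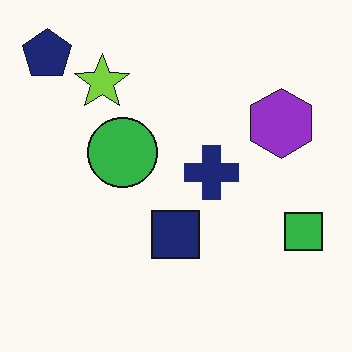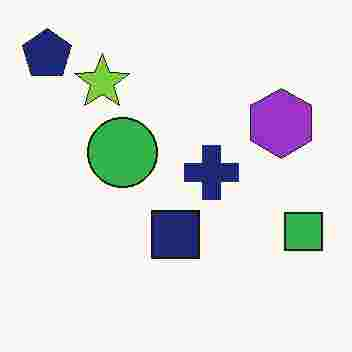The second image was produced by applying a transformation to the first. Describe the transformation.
The transformation is: degraded with heavy JPEG compression.

Blocky 8×8 compression artifacts appear around shape edges and the flat background shows ringing — characteristic JPEG degradation.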